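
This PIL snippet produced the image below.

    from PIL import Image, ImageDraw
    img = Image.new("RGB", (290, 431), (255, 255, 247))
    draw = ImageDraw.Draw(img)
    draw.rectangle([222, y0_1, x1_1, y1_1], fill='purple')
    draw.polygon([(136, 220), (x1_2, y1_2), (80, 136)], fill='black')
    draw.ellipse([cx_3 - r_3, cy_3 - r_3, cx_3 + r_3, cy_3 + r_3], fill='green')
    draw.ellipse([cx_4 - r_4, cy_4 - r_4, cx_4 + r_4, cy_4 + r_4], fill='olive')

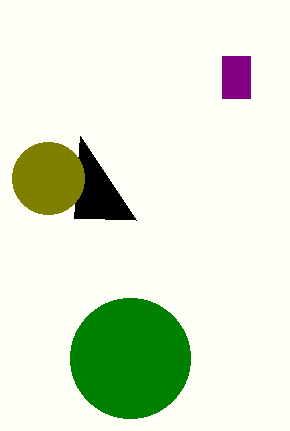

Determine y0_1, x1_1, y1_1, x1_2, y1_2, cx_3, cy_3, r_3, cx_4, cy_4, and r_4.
y0_1 = 56; x1_1 = 250; y1_1 = 98; x1_2 = 74; y1_2 = 218; cx_3 = 130; cy_3 = 358; r_3 = 60; cx_4 = 48; cy_4 = 178; r_4 = 36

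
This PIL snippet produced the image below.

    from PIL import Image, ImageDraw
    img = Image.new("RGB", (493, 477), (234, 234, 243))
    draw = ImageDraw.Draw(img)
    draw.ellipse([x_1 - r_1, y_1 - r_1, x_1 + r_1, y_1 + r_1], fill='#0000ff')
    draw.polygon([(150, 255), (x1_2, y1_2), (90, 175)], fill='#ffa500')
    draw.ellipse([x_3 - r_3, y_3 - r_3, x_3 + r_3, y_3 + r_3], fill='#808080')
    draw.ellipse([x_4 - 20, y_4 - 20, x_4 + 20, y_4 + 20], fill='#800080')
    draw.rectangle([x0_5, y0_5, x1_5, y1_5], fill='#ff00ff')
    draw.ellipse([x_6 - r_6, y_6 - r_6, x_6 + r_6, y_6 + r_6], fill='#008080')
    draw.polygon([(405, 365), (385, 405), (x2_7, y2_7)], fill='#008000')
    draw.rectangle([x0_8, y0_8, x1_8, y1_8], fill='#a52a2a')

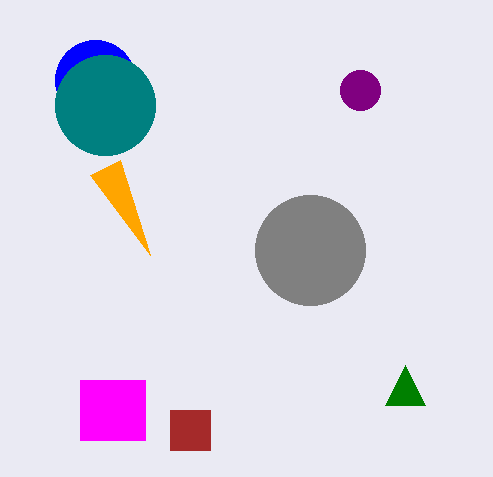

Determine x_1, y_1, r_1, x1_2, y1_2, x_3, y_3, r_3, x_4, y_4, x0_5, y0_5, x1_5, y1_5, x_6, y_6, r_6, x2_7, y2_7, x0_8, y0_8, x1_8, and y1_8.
x_1 = 95
y_1 = 80
r_1 = 40
x1_2 = 120
y1_2 = 160
x_3 = 310
y_3 = 250
r_3 = 55
x_4 = 360
y_4 = 90
x0_5 = 80
y0_5 = 380
x1_5 = 145
y1_5 = 440
x_6 = 105
y_6 = 105
r_6 = 50
x2_7 = 425
y2_7 = 405
x0_8 = 170
y0_8 = 410
x1_8 = 210
y1_8 = 450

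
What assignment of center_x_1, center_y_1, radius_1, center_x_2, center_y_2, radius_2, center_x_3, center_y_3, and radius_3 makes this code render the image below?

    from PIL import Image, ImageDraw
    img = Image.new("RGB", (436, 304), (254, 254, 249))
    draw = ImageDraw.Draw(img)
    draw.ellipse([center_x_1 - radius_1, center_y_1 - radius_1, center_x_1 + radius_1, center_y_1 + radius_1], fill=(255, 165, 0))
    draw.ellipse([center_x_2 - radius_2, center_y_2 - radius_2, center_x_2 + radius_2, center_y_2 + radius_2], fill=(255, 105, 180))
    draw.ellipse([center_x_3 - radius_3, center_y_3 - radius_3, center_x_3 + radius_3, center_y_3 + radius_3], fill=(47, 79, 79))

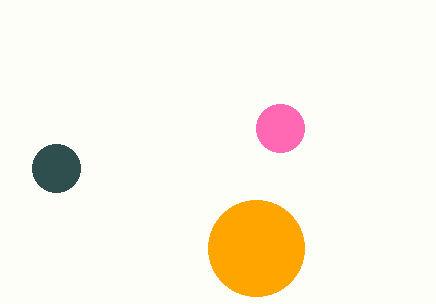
center_x_1 = 256
center_y_1 = 248
radius_1 = 48
center_x_2 = 280
center_y_2 = 128
radius_2 = 24
center_x_3 = 56
center_y_3 = 168
radius_3 = 24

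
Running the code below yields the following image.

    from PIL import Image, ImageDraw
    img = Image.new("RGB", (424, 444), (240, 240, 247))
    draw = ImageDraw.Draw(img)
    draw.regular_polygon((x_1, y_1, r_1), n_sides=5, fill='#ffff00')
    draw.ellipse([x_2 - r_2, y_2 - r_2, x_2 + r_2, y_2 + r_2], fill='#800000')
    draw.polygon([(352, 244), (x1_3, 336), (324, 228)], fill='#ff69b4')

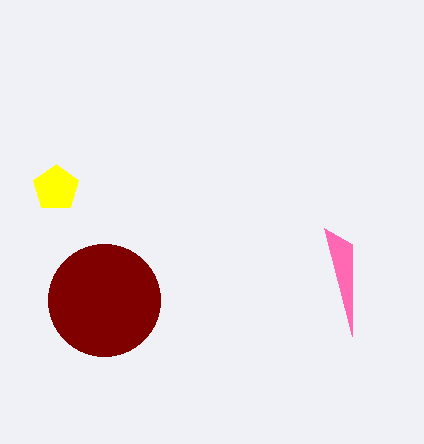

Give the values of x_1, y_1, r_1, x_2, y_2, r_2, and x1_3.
x_1 = 56
y_1 = 188
r_1 = 24
x_2 = 104
y_2 = 300
r_2 = 56
x1_3 = 352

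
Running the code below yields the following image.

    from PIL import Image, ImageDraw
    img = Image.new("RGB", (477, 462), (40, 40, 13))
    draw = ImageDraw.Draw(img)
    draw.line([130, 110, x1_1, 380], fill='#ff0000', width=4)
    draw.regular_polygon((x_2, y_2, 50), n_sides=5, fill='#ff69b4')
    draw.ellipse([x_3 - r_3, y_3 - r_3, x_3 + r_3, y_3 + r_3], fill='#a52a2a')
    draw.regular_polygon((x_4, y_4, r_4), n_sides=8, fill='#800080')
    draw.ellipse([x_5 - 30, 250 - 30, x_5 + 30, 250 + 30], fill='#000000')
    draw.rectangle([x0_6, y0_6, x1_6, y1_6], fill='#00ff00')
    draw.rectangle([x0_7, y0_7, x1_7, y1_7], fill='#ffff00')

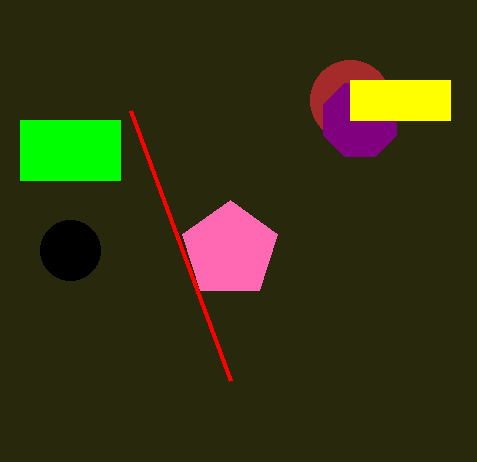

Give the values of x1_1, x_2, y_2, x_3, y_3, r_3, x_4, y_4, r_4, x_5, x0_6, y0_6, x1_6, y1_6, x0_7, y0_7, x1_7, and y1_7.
x1_1 = 230; x_2 = 230; y_2 = 250; x_3 = 350; y_3 = 100; r_3 = 40; x_4 = 360; y_4 = 120; r_4 = 40; x_5 = 70; x0_6 = 20; y0_6 = 120; x1_6 = 120; y1_6 = 180; x0_7 = 350; y0_7 = 80; x1_7 = 450; y1_7 = 120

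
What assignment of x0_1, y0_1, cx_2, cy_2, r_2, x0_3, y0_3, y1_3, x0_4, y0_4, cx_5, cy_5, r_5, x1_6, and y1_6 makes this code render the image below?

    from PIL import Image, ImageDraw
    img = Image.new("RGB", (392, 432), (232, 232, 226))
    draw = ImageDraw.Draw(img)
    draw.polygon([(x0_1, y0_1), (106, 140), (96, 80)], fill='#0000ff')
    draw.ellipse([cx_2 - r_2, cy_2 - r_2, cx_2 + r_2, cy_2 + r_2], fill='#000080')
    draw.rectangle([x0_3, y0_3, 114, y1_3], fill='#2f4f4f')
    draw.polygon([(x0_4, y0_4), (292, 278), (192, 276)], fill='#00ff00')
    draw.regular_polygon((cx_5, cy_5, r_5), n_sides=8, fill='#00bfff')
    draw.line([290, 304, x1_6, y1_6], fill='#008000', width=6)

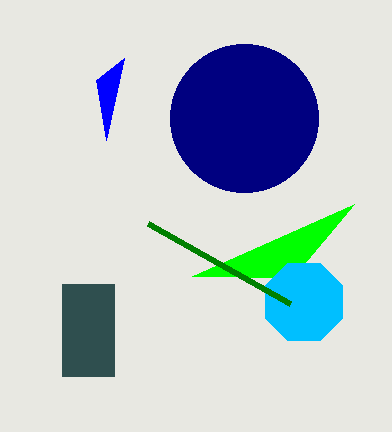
x0_1 = 124; y0_1 = 58; cx_2 = 244; cy_2 = 118; r_2 = 74; x0_3 = 62; y0_3 = 284; y1_3 = 376; x0_4 = 354; y0_4 = 204; cx_5 = 304; cy_5 = 302; r_5 = 42; x1_6 = 148; y1_6 = 224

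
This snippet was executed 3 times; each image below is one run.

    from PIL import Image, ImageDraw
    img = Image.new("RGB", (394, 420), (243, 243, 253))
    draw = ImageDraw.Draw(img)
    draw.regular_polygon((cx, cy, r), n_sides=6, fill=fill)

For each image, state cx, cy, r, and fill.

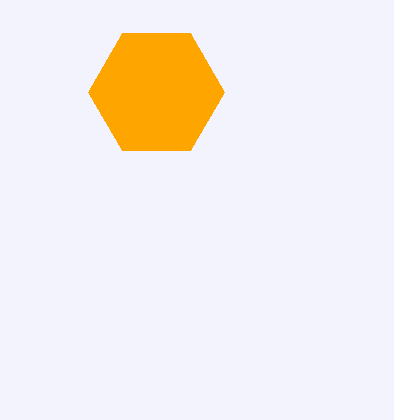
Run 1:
cx = 156
cy = 92
r = 68
fill = 'orange'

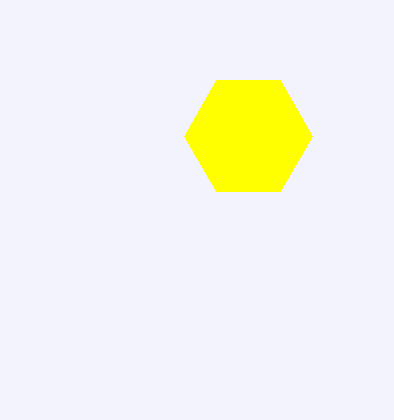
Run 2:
cx = 248, cy = 136, r = 64, fill = 'yellow'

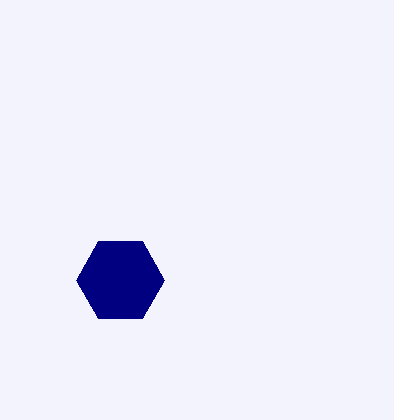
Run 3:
cx = 120; cy = 280; r = 44; fill = 'navy'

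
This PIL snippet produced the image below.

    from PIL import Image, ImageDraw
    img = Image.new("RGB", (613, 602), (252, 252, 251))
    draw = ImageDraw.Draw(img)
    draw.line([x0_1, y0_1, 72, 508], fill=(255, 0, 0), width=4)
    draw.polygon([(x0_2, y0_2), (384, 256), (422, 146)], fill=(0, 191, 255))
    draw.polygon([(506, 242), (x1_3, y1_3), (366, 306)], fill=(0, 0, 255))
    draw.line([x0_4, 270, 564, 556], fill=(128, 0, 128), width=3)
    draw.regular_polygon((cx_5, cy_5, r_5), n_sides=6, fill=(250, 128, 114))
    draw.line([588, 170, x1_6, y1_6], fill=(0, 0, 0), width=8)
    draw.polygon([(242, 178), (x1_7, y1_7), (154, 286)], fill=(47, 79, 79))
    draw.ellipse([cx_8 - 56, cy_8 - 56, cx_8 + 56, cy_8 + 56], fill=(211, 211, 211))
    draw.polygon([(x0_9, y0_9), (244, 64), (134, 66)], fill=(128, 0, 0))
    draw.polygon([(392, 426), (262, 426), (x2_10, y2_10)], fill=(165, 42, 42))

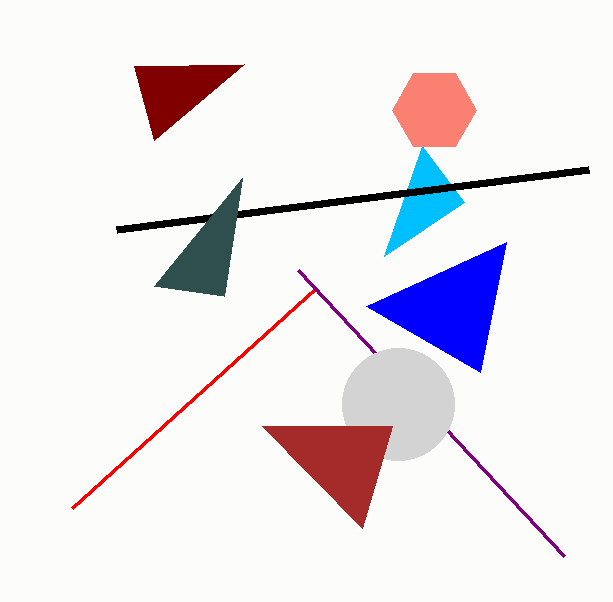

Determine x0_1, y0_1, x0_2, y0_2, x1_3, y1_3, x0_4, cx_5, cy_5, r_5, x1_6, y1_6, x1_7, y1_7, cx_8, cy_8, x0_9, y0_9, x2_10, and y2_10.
x0_1 = 316; y0_1 = 288; x0_2 = 464; y0_2 = 202; x1_3 = 480; y1_3 = 372; x0_4 = 298; cx_5 = 434; cy_5 = 110; r_5 = 42; x1_6 = 116; y1_6 = 230; x1_7 = 224; y1_7 = 296; cx_8 = 398; cy_8 = 404; x0_9 = 154; y0_9 = 140; x2_10 = 362; y2_10 = 528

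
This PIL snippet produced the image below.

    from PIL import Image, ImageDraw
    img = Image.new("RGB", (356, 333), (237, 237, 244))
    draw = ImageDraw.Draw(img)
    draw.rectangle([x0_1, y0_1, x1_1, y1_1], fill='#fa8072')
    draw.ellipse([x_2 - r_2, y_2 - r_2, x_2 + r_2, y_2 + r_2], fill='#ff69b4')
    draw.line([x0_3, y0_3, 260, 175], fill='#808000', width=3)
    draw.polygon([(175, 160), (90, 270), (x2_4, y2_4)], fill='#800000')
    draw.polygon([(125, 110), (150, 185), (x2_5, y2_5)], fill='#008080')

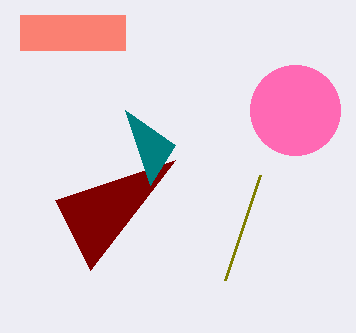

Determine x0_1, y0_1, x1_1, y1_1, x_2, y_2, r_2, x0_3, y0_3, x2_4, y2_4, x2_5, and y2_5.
x0_1 = 20, y0_1 = 15, x1_1 = 125, y1_1 = 50, x_2 = 295, y_2 = 110, r_2 = 45, x0_3 = 225, y0_3 = 280, x2_4 = 55, y2_4 = 200, x2_5 = 175, y2_5 = 145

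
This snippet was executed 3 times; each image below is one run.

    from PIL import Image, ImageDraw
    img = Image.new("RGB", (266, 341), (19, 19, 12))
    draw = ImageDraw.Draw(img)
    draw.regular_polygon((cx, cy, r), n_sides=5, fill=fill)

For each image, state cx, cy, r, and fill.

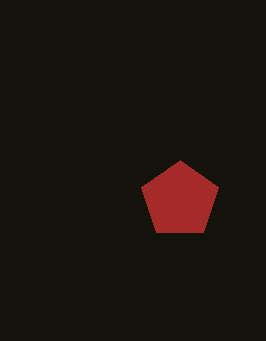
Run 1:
cx = 180
cy = 200
r = 40
fill = 'brown'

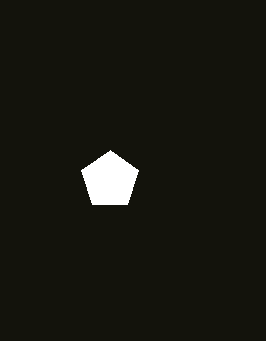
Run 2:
cx = 110, cy = 180, r = 30, fill = 'white'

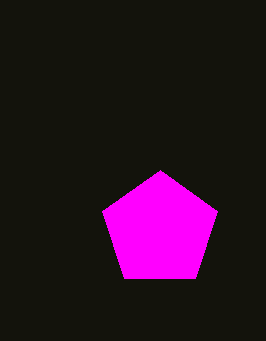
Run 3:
cx = 160; cy = 230; r = 60; fill = 'magenta'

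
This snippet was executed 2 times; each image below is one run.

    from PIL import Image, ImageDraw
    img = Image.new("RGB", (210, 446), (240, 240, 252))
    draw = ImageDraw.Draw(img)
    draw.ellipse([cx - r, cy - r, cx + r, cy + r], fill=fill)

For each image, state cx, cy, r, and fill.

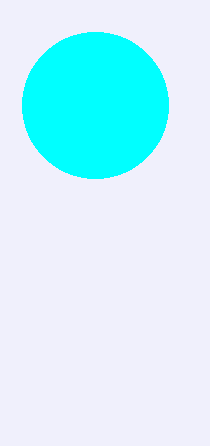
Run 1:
cx = 95; cy = 105; r = 73; fill = 'cyan'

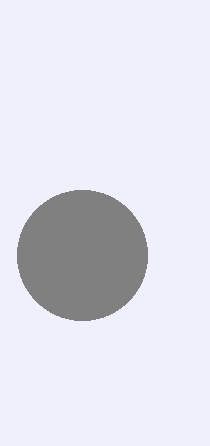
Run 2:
cx = 82
cy = 255
r = 65
fill = 'gray'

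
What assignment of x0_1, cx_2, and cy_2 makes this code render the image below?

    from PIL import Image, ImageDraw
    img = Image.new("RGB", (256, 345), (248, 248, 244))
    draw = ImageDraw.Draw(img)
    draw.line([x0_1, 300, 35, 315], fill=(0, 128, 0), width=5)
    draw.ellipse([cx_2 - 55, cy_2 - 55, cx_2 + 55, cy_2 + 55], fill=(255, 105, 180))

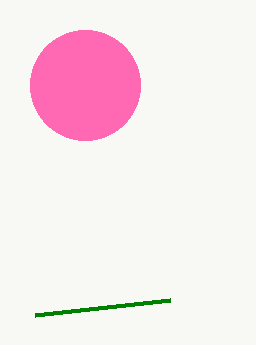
x0_1 = 170, cx_2 = 85, cy_2 = 85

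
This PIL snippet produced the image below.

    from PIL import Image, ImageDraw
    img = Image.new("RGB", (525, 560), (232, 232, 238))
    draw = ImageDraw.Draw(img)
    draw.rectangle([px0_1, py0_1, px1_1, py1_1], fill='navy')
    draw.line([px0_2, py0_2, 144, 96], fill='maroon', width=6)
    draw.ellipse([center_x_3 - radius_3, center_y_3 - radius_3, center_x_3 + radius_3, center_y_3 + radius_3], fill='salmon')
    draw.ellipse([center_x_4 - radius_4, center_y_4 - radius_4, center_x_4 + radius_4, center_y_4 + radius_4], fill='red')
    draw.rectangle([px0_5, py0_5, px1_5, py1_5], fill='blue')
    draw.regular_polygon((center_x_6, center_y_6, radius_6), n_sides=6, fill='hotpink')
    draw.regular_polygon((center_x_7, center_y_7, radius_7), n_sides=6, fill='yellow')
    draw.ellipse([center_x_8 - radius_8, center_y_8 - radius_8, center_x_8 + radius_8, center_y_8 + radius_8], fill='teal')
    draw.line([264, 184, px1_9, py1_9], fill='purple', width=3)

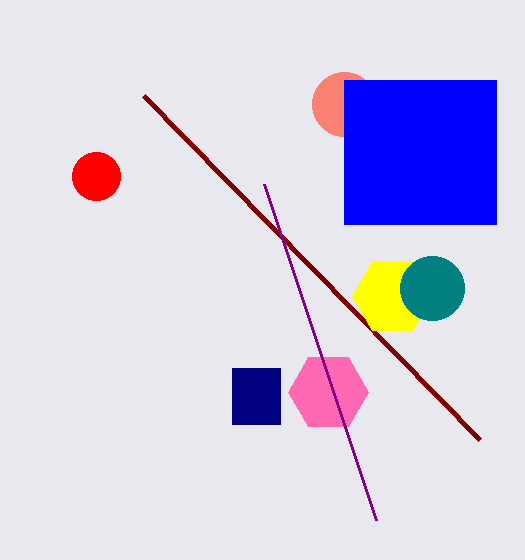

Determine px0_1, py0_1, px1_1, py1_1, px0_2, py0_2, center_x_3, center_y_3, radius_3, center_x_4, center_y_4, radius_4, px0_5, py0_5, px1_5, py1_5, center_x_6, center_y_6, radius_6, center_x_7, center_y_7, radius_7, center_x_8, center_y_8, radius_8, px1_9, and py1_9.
px0_1 = 232
py0_1 = 368
px1_1 = 280
py1_1 = 424
px0_2 = 480
py0_2 = 440
center_x_3 = 344
center_y_3 = 104
radius_3 = 32
center_x_4 = 96
center_y_4 = 176
radius_4 = 24
px0_5 = 344
py0_5 = 80
px1_5 = 496
py1_5 = 224
center_x_6 = 328
center_y_6 = 392
radius_6 = 40
center_x_7 = 392
center_y_7 = 296
radius_7 = 40
center_x_8 = 432
center_y_8 = 288
radius_8 = 32
px1_9 = 376
py1_9 = 520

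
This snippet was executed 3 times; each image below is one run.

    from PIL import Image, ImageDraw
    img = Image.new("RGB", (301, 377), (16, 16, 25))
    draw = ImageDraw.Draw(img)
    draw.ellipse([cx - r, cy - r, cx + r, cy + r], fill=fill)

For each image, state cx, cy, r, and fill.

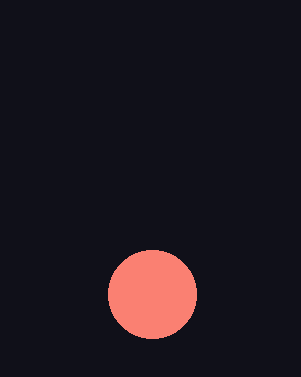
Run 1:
cx = 152, cy = 294, r = 44, fill = 'salmon'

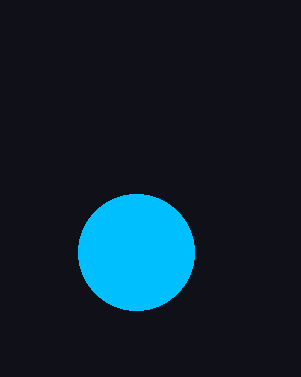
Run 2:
cx = 136
cy = 252
r = 58
fill = 'deepskyblue'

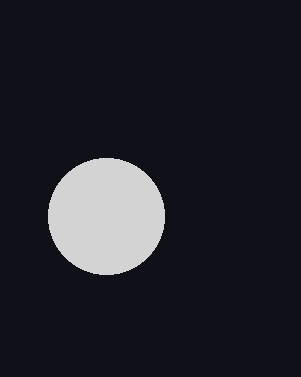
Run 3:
cx = 106, cy = 216, r = 58, fill = 'lightgray'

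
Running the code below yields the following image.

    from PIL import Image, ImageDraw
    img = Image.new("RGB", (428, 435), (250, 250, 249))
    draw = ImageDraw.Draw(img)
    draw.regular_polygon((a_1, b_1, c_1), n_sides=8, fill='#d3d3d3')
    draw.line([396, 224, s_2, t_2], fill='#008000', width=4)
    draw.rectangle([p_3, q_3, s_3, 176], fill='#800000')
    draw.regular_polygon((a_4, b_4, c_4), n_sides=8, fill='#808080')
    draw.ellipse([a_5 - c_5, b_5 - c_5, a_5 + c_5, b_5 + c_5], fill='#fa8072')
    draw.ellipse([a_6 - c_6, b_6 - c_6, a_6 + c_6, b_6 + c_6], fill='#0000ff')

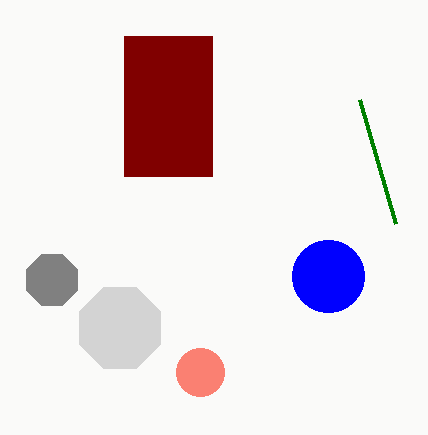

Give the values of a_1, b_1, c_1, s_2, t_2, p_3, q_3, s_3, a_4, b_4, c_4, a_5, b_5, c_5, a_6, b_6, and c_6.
a_1 = 120, b_1 = 328, c_1 = 44, s_2 = 360, t_2 = 100, p_3 = 124, q_3 = 36, s_3 = 212, a_4 = 52, b_4 = 280, c_4 = 28, a_5 = 200, b_5 = 372, c_5 = 24, a_6 = 328, b_6 = 276, c_6 = 36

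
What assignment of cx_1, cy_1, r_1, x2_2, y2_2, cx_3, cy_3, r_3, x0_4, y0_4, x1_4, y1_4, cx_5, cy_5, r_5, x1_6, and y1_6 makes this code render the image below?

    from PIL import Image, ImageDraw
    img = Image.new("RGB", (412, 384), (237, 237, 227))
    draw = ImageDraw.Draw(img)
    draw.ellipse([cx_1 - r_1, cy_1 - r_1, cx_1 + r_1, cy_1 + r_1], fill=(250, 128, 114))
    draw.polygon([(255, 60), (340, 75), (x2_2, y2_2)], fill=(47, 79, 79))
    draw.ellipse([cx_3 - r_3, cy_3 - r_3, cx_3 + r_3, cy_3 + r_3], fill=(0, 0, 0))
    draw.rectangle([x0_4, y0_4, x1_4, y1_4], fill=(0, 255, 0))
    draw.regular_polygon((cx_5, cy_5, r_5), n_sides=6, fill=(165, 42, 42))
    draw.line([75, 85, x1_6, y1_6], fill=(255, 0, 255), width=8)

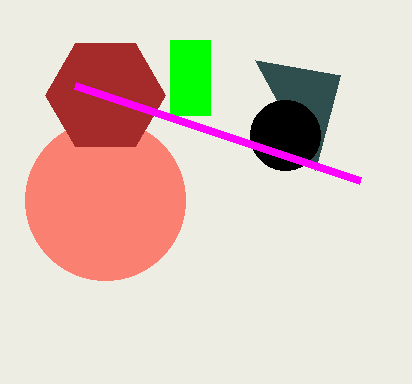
cx_1 = 105, cy_1 = 200, r_1 = 80, x2_2 = 315, y2_2 = 170, cx_3 = 285, cy_3 = 135, r_3 = 35, x0_4 = 170, y0_4 = 40, x1_4 = 210, y1_4 = 115, cx_5 = 105, cy_5 = 95, r_5 = 60, x1_6 = 360, y1_6 = 180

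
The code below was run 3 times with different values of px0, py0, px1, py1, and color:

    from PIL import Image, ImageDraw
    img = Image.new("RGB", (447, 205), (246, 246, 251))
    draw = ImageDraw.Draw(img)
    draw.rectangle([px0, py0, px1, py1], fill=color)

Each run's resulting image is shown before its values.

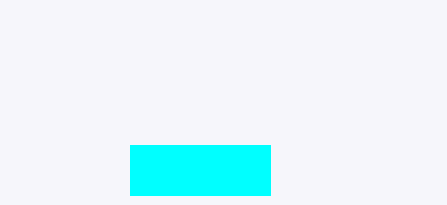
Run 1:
px0 = 130; py0 = 145; px1 = 270; py1 = 195; color = 'cyan'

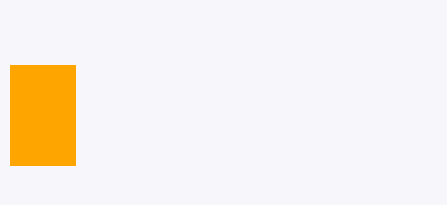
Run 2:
px0 = 10, py0 = 65, px1 = 75, py1 = 165, color = 'orange'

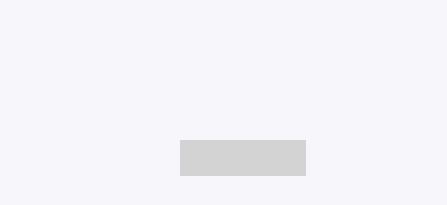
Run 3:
px0 = 180; py0 = 140; px1 = 305; py1 = 175; color = 'lightgray'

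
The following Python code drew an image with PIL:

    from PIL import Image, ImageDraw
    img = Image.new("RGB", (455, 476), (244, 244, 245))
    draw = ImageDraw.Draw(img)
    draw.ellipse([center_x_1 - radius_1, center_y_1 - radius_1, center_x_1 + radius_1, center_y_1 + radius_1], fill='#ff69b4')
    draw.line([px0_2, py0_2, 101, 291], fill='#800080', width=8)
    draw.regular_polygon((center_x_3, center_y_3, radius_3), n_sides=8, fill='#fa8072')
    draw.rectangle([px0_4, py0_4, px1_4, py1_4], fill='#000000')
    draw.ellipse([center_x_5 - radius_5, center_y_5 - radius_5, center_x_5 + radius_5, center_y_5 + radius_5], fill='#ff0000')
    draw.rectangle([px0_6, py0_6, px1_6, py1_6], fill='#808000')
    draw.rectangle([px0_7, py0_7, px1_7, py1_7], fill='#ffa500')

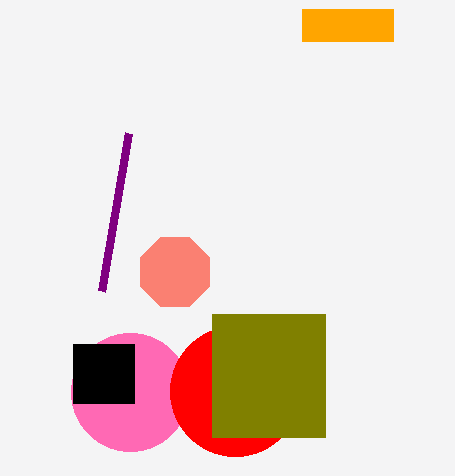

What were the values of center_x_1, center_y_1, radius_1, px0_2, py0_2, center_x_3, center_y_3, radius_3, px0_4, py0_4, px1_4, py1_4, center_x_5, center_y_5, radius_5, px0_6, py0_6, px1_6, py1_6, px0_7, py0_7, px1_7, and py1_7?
center_x_1 = 130
center_y_1 = 392
radius_1 = 59
px0_2 = 128
py0_2 = 133
center_x_3 = 175
center_y_3 = 272
radius_3 = 37
px0_4 = 73
py0_4 = 344
px1_4 = 134
py1_4 = 403
center_x_5 = 235
center_y_5 = 391
radius_5 = 65
px0_6 = 212
py0_6 = 314
px1_6 = 325
py1_6 = 437
px0_7 = 302
py0_7 = 9
px1_7 = 393
py1_7 = 41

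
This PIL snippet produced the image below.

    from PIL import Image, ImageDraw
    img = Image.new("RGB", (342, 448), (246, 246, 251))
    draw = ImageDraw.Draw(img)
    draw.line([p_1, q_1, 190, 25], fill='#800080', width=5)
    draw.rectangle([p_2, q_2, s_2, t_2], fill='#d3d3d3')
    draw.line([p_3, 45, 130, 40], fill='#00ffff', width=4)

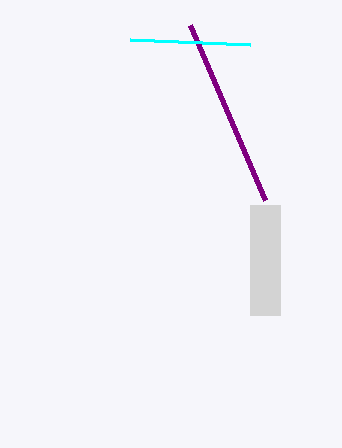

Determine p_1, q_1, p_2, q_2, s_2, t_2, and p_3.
p_1 = 265
q_1 = 200
p_2 = 250
q_2 = 205
s_2 = 280
t_2 = 315
p_3 = 250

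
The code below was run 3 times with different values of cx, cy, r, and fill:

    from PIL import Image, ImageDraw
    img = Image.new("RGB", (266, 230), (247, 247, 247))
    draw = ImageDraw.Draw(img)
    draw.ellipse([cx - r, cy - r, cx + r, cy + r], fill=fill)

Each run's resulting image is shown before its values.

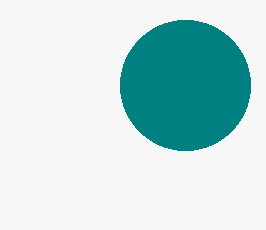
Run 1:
cx = 185; cy = 85; r = 65; fill = 'teal'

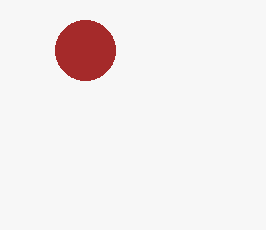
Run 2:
cx = 85
cy = 50
r = 30
fill = 'brown'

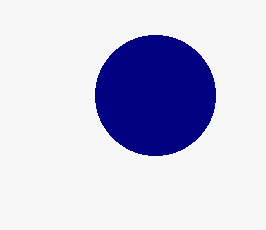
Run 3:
cx = 155; cy = 95; r = 60; fill = 'navy'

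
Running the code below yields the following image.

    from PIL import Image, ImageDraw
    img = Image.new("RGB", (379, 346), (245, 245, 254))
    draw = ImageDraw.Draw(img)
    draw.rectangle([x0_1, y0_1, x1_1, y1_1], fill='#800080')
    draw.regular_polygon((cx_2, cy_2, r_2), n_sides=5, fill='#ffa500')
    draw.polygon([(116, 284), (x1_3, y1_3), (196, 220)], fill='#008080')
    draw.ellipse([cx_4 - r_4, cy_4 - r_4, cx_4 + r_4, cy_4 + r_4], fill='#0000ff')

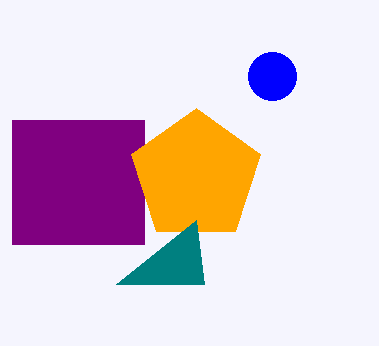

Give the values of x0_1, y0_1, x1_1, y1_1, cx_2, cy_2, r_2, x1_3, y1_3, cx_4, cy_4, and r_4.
x0_1 = 12, y0_1 = 120, x1_1 = 144, y1_1 = 244, cx_2 = 196, cy_2 = 176, r_2 = 68, x1_3 = 204, y1_3 = 284, cx_4 = 272, cy_4 = 76, r_4 = 24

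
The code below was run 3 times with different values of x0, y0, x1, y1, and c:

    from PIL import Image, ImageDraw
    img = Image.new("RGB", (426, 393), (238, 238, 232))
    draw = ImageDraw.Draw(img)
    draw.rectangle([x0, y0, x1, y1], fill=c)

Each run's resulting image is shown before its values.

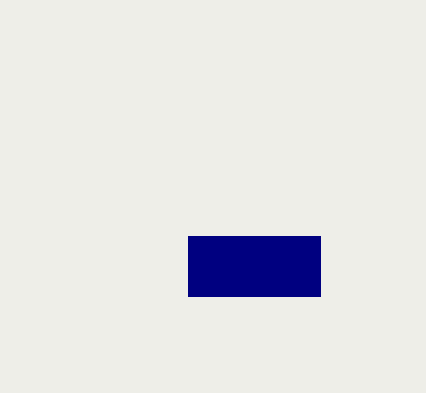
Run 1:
x0 = 188; y0 = 236; x1 = 320; y1 = 296; c = 'navy'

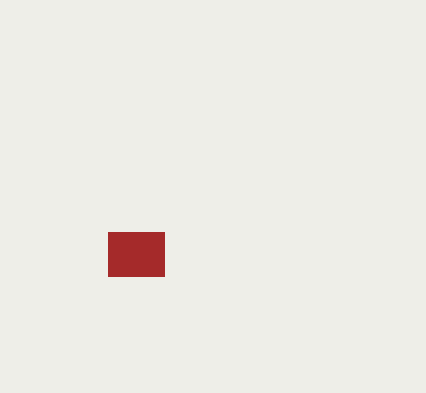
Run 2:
x0 = 108
y0 = 232
x1 = 164
y1 = 276
c = 'brown'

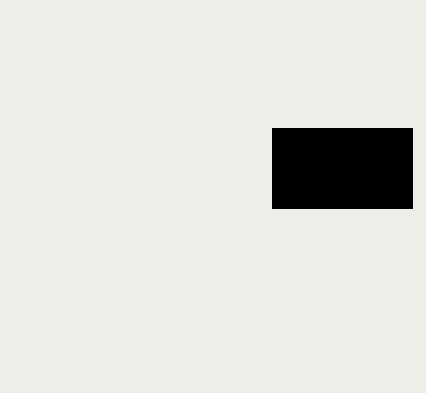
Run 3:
x0 = 272, y0 = 128, x1 = 412, y1 = 208, c = 'black'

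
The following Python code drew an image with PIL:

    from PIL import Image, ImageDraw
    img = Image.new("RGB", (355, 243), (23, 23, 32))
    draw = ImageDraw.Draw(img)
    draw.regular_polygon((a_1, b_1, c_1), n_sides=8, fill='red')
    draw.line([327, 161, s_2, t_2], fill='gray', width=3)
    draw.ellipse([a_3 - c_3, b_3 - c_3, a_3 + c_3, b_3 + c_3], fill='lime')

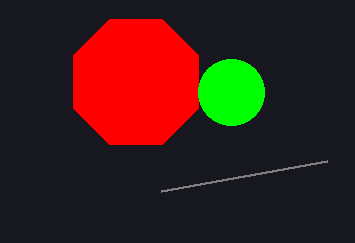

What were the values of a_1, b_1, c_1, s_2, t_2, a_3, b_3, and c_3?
a_1 = 136; b_1 = 82; c_1 = 68; s_2 = 161; t_2 = 191; a_3 = 231; b_3 = 92; c_3 = 33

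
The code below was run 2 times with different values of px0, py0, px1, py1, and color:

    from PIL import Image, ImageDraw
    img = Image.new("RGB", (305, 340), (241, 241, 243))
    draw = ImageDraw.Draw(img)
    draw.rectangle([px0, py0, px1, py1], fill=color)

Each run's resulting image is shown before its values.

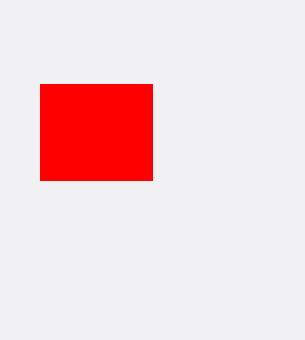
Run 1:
px0 = 40; py0 = 84; px1 = 152; py1 = 180; color = 'red'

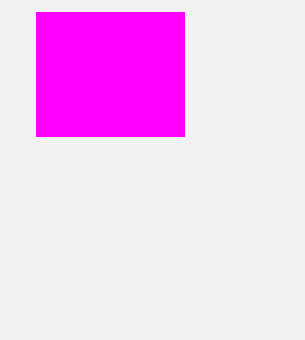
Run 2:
px0 = 36
py0 = 12
px1 = 184
py1 = 136
color = 'magenta'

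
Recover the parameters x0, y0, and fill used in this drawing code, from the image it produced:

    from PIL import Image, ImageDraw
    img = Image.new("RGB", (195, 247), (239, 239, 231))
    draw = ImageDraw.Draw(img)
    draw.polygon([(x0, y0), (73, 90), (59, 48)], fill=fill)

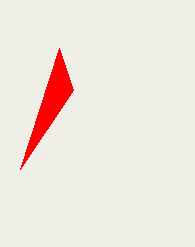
x0 = 20
y0 = 169
fill = 'red'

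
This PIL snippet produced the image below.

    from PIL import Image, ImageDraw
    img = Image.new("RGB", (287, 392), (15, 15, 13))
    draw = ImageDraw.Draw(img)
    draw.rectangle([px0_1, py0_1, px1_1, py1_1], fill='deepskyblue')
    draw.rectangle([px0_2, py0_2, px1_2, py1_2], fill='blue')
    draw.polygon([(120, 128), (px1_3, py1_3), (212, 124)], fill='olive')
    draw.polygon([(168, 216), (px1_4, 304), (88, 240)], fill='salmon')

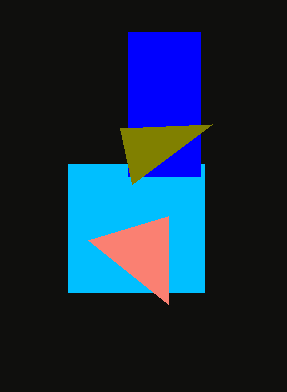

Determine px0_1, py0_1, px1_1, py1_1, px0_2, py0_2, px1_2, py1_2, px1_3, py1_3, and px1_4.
px0_1 = 68, py0_1 = 164, px1_1 = 204, py1_1 = 292, px0_2 = 128, py0_2 = 32, px1_2 = 200, py1_2 = 176, px1_3 = 132, py1_3 = 184, px1_4 = 168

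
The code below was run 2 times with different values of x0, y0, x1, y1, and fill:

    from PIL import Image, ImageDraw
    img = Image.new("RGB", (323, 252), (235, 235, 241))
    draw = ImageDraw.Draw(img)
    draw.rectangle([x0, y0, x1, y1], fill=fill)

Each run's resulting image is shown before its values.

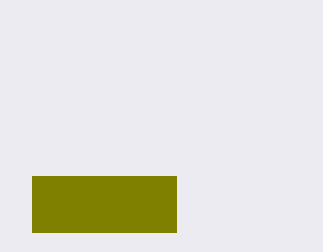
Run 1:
x0 = 32
y0 = 176
x1 = 176
y1 = 232
fill = 'olive'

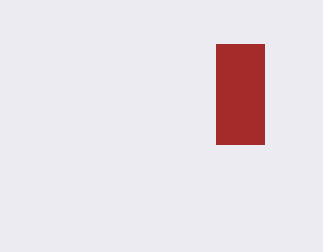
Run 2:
x0 = 216; y0 = 44; x1 = 264; y1 = 144; fill = 'brown'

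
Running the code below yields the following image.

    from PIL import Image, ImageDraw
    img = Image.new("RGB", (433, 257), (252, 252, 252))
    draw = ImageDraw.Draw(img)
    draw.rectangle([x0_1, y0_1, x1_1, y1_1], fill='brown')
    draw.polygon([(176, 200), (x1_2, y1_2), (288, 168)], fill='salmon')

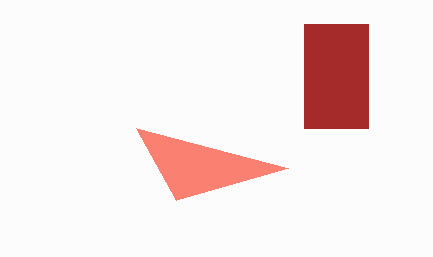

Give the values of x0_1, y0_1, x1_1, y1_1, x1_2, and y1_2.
x0_1 = 304, y0_1 = 24, x1_1 = 368, y1_1 = 128, x1_2 = 136, y1_2 = 128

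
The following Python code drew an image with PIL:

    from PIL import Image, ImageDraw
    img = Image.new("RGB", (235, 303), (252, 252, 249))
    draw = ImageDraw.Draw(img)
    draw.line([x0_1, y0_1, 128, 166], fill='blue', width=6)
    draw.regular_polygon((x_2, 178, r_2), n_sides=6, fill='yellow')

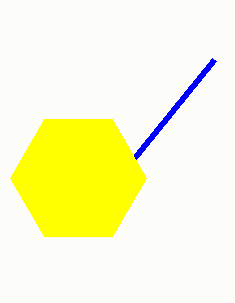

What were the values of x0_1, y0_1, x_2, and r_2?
x0_1 = 214; y0_1 = 60; x_2 = 78; r_2 = 68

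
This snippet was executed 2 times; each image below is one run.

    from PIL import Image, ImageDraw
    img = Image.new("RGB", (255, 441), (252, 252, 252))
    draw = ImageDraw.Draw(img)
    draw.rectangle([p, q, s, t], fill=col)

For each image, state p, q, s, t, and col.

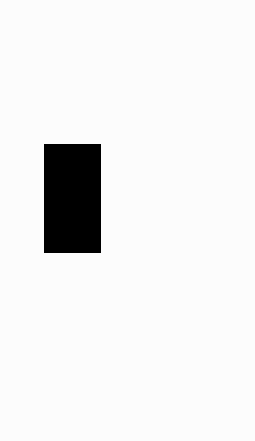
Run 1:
p = 44; q = 144; s = 100; t = 252; col = 'black'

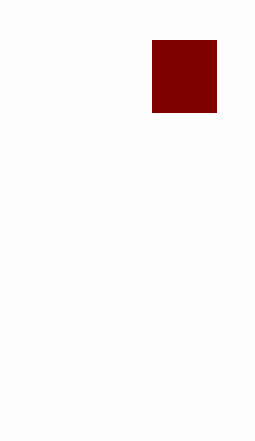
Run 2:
p = 152
q = 40
s = 216
t = 112
col = 'maroon'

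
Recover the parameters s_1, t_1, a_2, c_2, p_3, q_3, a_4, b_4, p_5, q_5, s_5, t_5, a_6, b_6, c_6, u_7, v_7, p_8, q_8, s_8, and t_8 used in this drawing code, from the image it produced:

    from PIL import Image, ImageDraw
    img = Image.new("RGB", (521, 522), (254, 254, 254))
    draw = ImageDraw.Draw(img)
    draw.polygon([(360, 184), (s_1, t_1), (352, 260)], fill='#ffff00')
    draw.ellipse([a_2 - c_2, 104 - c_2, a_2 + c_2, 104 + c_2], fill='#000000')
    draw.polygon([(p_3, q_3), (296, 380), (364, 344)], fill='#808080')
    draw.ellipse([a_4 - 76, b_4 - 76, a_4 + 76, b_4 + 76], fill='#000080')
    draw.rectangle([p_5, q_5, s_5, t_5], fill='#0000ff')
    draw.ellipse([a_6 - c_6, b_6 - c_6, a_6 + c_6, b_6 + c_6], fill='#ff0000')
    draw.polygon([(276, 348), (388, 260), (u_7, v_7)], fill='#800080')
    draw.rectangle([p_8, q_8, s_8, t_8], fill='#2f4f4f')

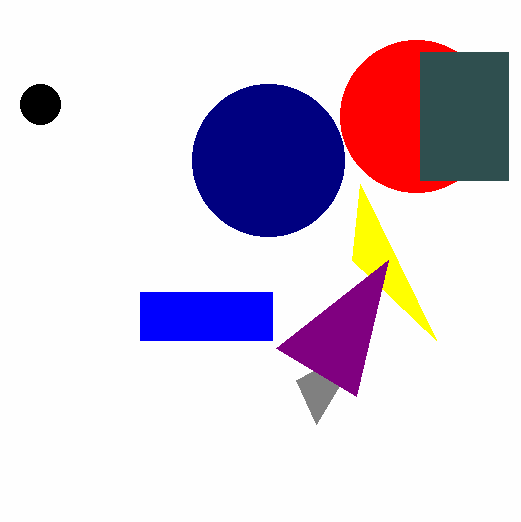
s_1 = 436
t_1 = 340
a_2 = 40
c_2 = 20
p_3 = 316
q_3 = 424
a_4 = 268
b_4 = 160
p_5 = 140
q_5 = 292
s_5 = 272
t_5 = 340
a_6 = 416
b_6 = 116
c_6 = 76
u_7 = 356
v_7 = 396
p_8 = 420
q_8 = 52
s_8 = 508
t_8 = 180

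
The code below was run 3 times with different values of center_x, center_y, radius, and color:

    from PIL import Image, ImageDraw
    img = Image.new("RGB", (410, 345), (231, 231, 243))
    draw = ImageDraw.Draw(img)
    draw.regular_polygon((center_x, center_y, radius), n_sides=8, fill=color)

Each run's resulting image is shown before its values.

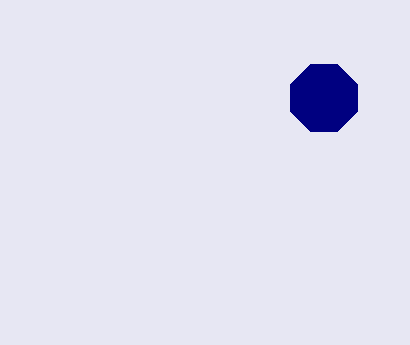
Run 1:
center_x = 324, center_y = 98, radius = 36, color = 'navy'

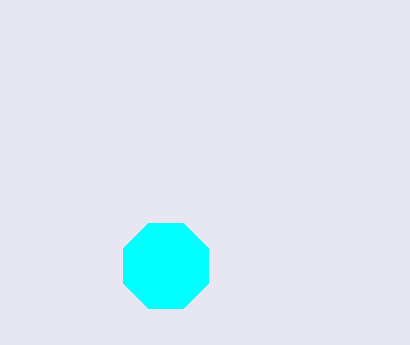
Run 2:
center_x = 166; center_y = 266; radius = 46; color = 'cyan'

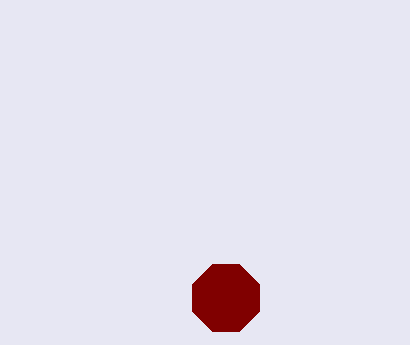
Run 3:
center_x = 226
center_y = 298
radius = 36
color = 'maroon'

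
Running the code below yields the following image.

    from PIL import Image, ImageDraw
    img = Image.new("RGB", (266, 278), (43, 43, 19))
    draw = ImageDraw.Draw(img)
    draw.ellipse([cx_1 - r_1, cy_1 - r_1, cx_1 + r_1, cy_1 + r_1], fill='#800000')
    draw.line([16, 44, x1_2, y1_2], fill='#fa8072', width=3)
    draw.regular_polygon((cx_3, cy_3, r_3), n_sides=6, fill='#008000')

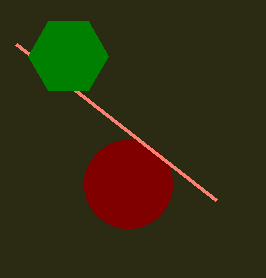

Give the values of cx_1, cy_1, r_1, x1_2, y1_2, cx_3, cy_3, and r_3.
cx_1 = 128; cy_1 = 184; r_1 = 44; x1_2 = 216; y1_2 = 200; cx_3 = 68; cy_3 = 56; r_3 = 40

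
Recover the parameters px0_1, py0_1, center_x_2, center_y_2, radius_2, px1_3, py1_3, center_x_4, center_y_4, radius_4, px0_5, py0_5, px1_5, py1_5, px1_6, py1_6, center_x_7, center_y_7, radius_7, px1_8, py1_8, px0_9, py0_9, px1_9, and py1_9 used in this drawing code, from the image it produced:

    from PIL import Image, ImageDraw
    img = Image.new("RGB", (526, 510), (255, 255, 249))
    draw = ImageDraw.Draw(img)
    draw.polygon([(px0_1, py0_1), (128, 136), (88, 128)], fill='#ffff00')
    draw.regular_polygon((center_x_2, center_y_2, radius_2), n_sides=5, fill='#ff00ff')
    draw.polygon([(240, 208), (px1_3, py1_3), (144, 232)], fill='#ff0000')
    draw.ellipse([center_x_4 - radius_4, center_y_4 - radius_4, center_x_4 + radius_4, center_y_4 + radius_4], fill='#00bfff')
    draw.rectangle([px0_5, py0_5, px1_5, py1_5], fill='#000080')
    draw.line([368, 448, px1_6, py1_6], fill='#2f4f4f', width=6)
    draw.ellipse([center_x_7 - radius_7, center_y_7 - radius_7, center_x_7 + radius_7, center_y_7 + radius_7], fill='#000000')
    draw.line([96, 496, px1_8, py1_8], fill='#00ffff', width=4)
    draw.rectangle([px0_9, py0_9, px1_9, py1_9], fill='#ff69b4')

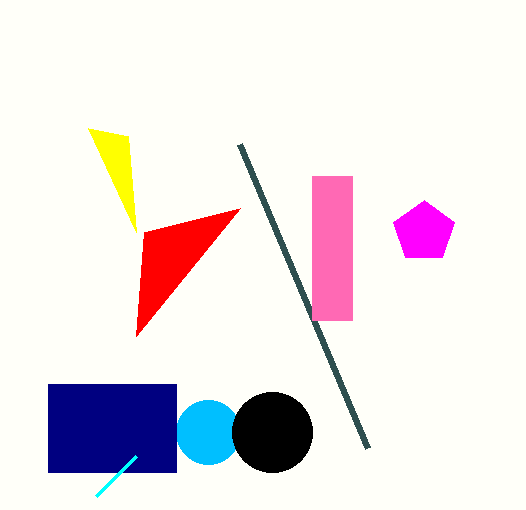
px0_1 = 136; py0_1 = 232; center_x_2 = 424; center_y_2 = 232; radius_2 = 32; px1_3 = 136; py1_3 = 336; center_x_4 = 208; center_y_4 = 432; radius_4 = 32; px0_5 = 48; py0_5 = 384; px1_5 = 176; py1_5 = 472; px1_6 = 240; py1_6 = 144; center_x_7 = 272; center_y_7 = 432; radius_7 = 40; px1_8 = 136; py1_8 = 456; px0_9 = 312; py0_9 = 176; px1_9 = 352; py1_9 = 320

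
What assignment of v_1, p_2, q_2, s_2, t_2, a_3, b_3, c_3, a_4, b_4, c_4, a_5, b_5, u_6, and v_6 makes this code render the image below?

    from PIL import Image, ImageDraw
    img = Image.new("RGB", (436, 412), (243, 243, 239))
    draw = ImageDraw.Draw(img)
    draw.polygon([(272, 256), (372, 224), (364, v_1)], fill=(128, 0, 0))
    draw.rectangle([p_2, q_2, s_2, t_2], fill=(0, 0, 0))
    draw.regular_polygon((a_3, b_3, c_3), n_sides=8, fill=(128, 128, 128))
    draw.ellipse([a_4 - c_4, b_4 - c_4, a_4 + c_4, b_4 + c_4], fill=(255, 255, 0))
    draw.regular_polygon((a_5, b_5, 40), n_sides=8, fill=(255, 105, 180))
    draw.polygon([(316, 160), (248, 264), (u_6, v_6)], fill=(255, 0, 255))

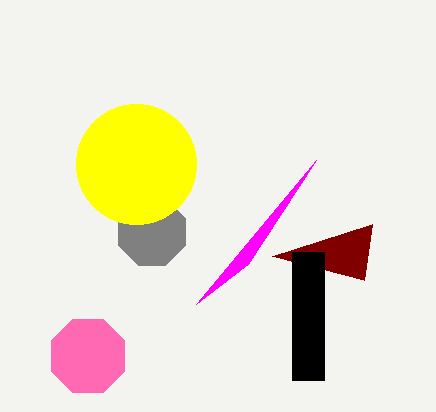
v_1 = 280
p_2 = 292
q_2 = 252
s_2 = 324
t_2 = 380
a_3 = 152
b_3 = 232
c_3 = 36
a_4 = 136
b_4 = 164
c_4 = 60
a_5 = 88
b_5 = 356
u_6 = 196
v_6 = 304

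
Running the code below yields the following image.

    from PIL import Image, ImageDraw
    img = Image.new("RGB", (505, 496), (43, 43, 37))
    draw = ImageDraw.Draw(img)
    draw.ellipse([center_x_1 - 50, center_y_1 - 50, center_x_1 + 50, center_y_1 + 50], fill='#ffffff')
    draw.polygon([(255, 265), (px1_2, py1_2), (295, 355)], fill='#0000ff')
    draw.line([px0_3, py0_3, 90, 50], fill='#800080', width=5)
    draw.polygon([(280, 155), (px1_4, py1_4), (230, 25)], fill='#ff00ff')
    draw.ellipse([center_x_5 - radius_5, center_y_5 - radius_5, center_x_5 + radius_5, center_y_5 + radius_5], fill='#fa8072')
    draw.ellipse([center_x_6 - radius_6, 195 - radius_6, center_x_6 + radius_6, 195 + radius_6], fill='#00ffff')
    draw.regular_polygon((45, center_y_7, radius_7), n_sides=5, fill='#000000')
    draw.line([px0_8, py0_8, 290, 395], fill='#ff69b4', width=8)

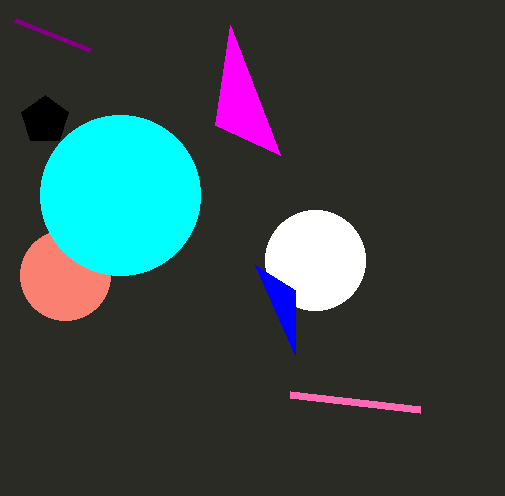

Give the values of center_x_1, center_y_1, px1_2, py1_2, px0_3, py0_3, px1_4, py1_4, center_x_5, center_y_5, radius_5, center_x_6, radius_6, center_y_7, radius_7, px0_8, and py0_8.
center_x_1 = 315
center_y_1 = 260
px1_2 = 295
py1_2 = 290
px0_3 = 15
py0_3 = 20
px1_4 = 215
py1_4 = 125
center_x_5 = 65
center_y_5 = 275
radius_5 = 45
center_x_6 = 120
radius_6 = 80
center_y_7 = 120
radius_7 = 25
px0_8 = 420
py0_8 = 410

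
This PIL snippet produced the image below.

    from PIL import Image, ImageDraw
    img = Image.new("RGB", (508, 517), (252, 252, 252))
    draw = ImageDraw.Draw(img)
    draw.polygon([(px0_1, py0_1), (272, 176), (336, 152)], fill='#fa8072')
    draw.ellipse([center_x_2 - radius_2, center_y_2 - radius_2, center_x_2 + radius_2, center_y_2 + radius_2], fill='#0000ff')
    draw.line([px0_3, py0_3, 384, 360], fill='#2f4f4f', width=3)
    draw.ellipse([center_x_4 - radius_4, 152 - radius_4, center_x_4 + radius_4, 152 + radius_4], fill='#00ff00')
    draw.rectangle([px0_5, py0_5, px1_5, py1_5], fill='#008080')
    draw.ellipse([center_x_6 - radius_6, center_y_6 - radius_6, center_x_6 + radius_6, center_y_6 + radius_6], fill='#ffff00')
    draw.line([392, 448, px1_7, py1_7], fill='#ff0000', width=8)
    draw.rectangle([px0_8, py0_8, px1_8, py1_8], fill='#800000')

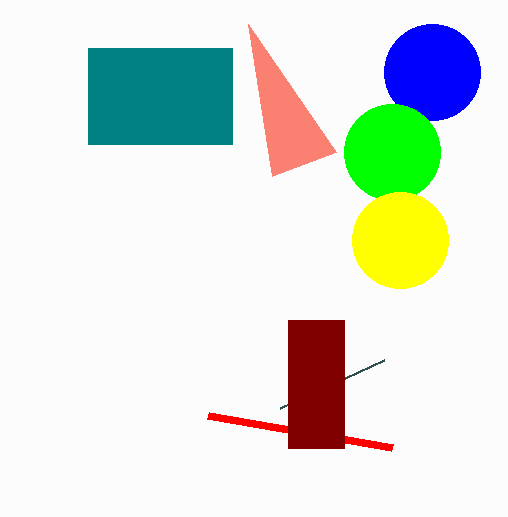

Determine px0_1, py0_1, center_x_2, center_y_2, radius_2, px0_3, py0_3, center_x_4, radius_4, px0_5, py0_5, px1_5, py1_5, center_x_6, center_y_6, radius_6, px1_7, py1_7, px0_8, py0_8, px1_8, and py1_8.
px0_1 = 248
py0_1 = 24
center_x_2 = 432
center_y_2 = 72
radius_2 = 48
px0_3 = 280
py0_3 = 408
center_x_4 = 392
radius_4 = 48
px0_5 = 88
py0_5 = 48
px1_5 = 232
py1_5 = 144
center_x_6 = 400
center_y_6 = 240
radius_6 = 48
px1_7 = 208
py1_7 = 416
px0_8 = 288
py0_8 = 320
px1_8 = 344
py1_8 = 448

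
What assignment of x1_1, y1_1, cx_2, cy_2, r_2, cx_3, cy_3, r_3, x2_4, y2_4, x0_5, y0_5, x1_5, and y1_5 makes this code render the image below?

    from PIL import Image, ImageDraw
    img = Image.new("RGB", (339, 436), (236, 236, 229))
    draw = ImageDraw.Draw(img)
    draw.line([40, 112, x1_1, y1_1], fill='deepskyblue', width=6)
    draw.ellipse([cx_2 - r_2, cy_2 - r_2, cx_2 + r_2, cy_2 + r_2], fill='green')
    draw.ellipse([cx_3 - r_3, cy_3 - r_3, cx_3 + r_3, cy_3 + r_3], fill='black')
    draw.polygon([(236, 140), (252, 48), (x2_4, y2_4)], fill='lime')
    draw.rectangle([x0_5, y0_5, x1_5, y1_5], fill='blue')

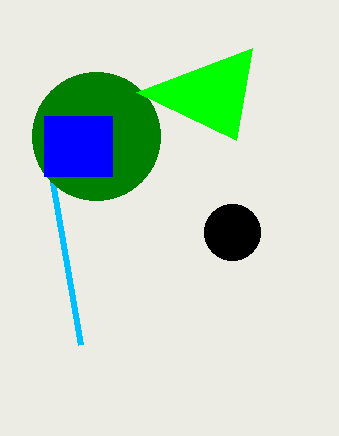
x1_1 = 80, y1_1 = 344, cx_2 = 96, cy_2 = 136, r_2 = 64, cx_3 = 232, cy_3 = 232, r_3 = 28, x2_4 = 136, y2_4 = 92, x0_5 = 44, y0_5 = 116, x1_5 = 112, y1_5 = 176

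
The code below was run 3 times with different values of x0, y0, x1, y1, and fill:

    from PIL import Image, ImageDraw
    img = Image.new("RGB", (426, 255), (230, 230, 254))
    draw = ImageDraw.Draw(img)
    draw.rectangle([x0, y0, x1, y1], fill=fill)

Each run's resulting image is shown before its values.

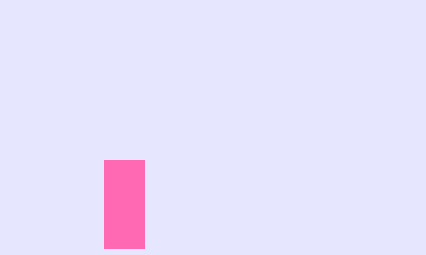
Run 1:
x0 = 104
y0 = 160
x1 = 144
y1 = 248
fill = 'hotpink'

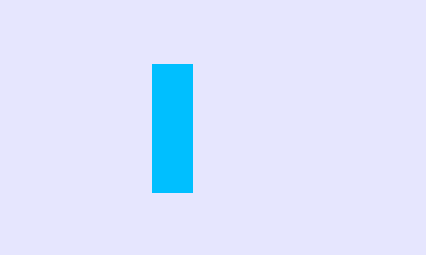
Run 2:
x0 = 152, y0 = 64, x1 = 192, y1 = 192, fill = 'deepskyblue'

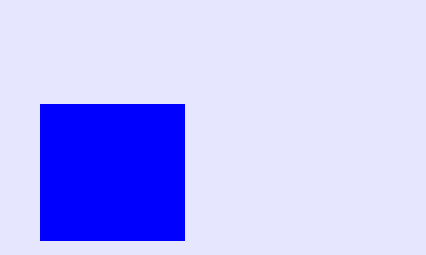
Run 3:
x0 = 40
y0 = 104
x1 = 184
y1 = 240
fill = 'blue'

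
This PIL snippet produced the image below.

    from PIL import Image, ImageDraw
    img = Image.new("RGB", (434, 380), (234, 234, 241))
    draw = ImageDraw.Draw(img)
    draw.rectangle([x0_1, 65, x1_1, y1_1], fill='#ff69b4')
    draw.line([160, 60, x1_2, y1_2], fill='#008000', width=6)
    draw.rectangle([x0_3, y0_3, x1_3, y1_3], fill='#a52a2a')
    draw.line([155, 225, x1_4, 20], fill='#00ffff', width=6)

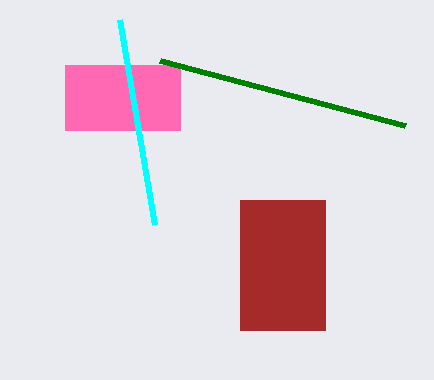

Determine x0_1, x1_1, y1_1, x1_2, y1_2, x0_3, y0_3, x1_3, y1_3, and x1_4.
x0_1 = 65
x1_1 = 180
y1_1 = 130
x1_2 = 405
y1_2 = 125
x0_3 = 240
y0_3 = 200
x1_3 = 325
y1_3 = 330
x1_4 = 120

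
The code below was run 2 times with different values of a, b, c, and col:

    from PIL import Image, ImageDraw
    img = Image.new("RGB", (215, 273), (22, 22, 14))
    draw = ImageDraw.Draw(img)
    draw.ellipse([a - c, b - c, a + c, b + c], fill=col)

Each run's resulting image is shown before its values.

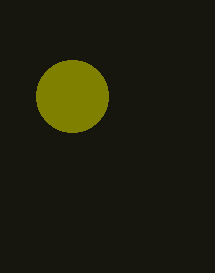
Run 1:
a = 72
b = 96
c = 36
col = 'olive'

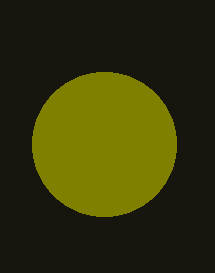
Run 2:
a = 104, b = 144, c = 72, col = 'olive'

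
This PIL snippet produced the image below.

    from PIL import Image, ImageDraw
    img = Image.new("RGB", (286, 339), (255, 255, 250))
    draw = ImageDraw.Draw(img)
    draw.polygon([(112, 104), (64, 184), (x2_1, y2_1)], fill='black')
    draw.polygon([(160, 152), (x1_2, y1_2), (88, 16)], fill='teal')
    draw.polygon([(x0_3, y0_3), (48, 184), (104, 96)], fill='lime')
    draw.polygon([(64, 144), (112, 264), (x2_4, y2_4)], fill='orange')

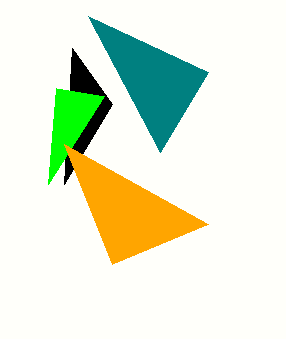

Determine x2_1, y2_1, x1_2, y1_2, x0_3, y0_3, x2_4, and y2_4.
x2_1 = 72
y2_1 = 48
x1_2 = 208
y1_2 = 72
x0_3 = 56
y0_3 = 88
x2_4 = 208
y2_4 = 224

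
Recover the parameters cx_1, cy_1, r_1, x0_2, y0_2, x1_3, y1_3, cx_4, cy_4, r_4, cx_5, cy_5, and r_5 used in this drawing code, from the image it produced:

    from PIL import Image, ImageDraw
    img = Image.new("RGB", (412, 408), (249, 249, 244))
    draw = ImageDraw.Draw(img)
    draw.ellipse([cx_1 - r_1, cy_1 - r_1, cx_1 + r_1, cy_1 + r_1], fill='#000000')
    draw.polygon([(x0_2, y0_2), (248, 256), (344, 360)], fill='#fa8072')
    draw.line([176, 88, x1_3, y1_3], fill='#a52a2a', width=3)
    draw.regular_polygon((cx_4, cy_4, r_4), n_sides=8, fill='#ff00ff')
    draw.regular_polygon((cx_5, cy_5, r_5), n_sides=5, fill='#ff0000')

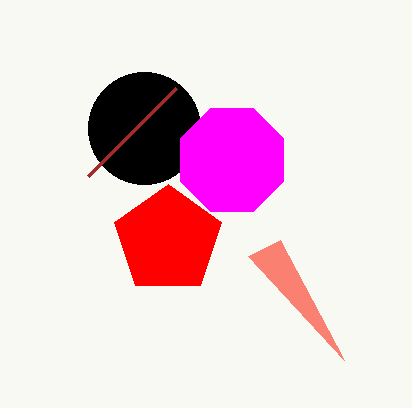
cx_1 = 144
cy_1 = 128
r_1 = 56
x0_2 = 280
y0_2 = 240
x1_3 = 88
y1_3 = 176
cx_4 = 232
cy_4 = 160
r_4 = 56
cx_5 = 168
cy_5 = 240
r_5 = 56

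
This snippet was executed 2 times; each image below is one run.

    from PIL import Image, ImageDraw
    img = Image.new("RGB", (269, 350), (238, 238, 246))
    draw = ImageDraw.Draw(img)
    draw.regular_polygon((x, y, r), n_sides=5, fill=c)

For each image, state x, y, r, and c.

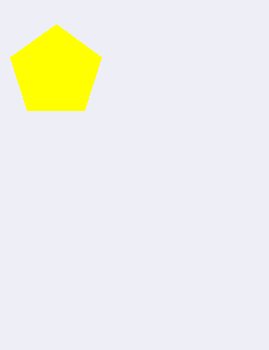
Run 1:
x = 56, y = 72, r = 48, c = 'yellow'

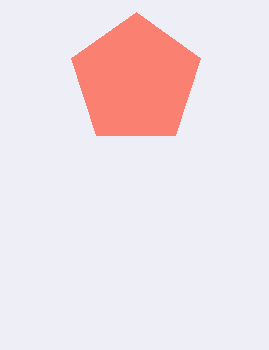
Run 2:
x = 136, y = 80, r = 68, c = 'salmon'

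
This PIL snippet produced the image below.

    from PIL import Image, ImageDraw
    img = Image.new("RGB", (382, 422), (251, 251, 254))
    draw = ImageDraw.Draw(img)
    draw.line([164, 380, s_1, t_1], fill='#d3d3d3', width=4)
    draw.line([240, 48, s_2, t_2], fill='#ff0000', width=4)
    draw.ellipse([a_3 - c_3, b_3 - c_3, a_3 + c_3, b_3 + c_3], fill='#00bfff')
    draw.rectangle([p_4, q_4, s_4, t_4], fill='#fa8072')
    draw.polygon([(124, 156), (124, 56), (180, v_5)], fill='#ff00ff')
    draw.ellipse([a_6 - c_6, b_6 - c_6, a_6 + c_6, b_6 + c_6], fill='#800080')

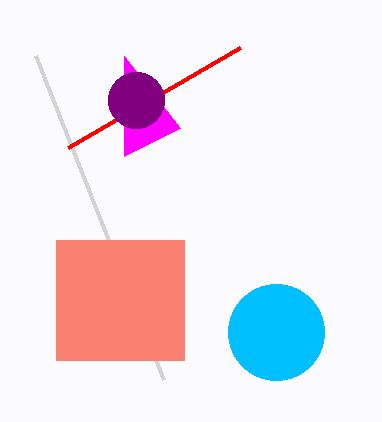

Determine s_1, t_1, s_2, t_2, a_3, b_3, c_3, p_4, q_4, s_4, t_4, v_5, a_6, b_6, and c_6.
s_1 = 36, t_1 = 56, s_2 = 68, t_2 = 148, a_3 = 276, b_3 = 332, c_3 = 48, p_4 = 56, q_4 = 240, s_4 = 184, t_4 = 360, v_5 = 128, a_6 = 136, b_6 = 100, c_6 = 28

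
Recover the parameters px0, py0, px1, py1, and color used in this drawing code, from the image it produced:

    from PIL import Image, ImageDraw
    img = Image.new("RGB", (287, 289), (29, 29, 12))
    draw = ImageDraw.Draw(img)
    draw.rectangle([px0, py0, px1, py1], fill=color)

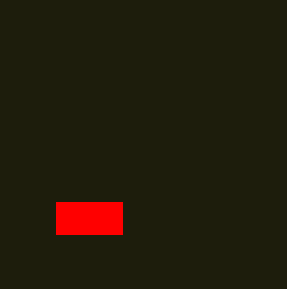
px0 = 56
py0 = 202
px1 = 122
py1 = 234
color = 'red'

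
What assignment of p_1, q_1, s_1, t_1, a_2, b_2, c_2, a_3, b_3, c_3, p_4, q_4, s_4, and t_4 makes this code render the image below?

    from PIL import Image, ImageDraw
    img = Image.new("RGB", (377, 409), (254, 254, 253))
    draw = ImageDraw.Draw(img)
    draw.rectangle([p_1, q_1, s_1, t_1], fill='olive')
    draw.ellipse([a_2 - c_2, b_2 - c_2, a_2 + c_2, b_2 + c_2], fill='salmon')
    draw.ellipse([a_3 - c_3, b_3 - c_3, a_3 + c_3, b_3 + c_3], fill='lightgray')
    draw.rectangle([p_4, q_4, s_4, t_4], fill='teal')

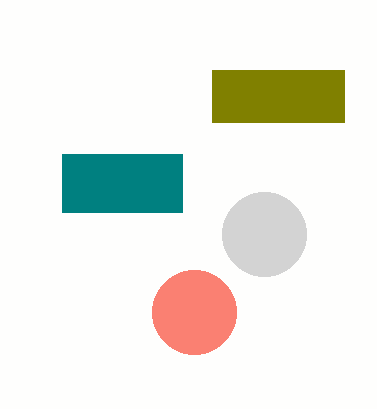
p_1 = 212
q_1 = 70
s_1 = 344
t_1 = 122
a_2 = 194
b_2 = 312
c_2 = 42
a_3 = 264
b_3 = 234
c_3 = 42
p_4 = 62
q_4 = 154
s_4 = 182
t_4 = 212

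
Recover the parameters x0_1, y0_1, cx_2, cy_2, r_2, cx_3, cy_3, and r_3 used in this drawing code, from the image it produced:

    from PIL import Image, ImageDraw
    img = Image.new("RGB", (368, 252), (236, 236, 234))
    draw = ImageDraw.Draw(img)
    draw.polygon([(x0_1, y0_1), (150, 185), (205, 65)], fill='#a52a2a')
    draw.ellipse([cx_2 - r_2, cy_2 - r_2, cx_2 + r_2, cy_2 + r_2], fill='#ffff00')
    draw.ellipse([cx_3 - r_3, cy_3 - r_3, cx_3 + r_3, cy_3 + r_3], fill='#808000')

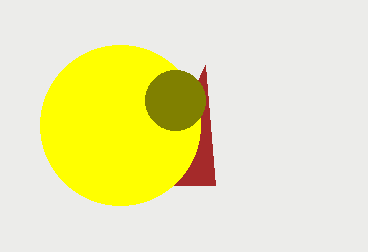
x0_1 = 215, y0_1 = 185, cx_2 = 120, cy_2 = 125, r_2 = 80, cx_3 = 175, cy_3 = 100, r_3 = 30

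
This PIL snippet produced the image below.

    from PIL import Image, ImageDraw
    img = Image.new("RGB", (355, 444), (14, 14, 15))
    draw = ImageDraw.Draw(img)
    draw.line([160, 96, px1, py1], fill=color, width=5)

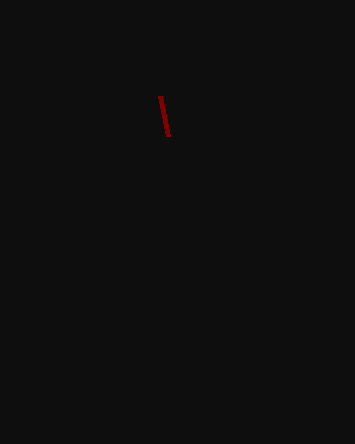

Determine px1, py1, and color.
px1 = 168, py1 = 136, color = 'maroon'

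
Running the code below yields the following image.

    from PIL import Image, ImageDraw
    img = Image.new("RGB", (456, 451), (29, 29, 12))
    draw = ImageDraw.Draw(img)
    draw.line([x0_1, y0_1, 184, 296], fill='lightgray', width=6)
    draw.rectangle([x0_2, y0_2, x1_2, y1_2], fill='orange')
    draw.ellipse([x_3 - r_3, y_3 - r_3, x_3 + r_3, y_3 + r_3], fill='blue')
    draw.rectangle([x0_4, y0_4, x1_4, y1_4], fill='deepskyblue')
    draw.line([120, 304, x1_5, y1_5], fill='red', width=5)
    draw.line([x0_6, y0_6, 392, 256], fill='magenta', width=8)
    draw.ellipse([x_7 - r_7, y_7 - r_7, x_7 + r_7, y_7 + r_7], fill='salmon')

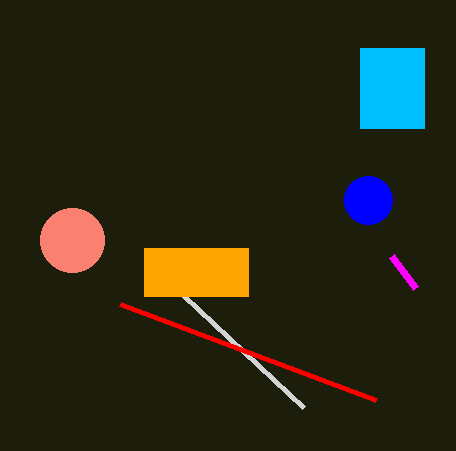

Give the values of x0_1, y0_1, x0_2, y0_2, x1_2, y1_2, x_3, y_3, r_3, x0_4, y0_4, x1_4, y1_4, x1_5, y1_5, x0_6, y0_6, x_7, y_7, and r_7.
x0_1 = 304; y0_1 = 408; x0_2 = 144; y0_2 = 248; x1_2 = 248; y1_2 = 296; x_3 = 368; y_3 = 200; r_3 = 24; x0_4 = 360; y0_4 = 48; x1_4 = 424; y1_4 = 128; x1_5 = 376; y1_5 = 400; x0_6 = 416; y0_6 = 288; x_7 = 72; y_7 = 240; r_7 = 32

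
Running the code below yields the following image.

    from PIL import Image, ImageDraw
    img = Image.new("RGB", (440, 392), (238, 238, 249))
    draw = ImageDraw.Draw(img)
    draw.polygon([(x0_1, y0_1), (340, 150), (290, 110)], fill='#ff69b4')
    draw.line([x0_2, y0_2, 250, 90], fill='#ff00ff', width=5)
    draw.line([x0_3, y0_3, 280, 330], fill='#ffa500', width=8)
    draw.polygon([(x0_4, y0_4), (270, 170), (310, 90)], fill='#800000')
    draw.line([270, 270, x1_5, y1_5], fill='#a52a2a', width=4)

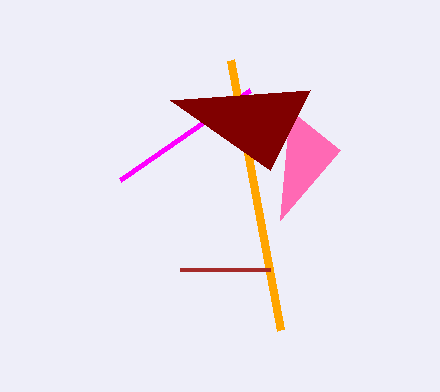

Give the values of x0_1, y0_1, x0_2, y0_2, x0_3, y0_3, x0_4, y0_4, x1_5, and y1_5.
x0_1 = 280, y0_1 = 220, x0_2 = 120, y0_2 = 180, x0_3 = 230, y0_3 = 60, x0_4 = 170, y0_4 = 100, x1_5 = 180, y1_5 = 270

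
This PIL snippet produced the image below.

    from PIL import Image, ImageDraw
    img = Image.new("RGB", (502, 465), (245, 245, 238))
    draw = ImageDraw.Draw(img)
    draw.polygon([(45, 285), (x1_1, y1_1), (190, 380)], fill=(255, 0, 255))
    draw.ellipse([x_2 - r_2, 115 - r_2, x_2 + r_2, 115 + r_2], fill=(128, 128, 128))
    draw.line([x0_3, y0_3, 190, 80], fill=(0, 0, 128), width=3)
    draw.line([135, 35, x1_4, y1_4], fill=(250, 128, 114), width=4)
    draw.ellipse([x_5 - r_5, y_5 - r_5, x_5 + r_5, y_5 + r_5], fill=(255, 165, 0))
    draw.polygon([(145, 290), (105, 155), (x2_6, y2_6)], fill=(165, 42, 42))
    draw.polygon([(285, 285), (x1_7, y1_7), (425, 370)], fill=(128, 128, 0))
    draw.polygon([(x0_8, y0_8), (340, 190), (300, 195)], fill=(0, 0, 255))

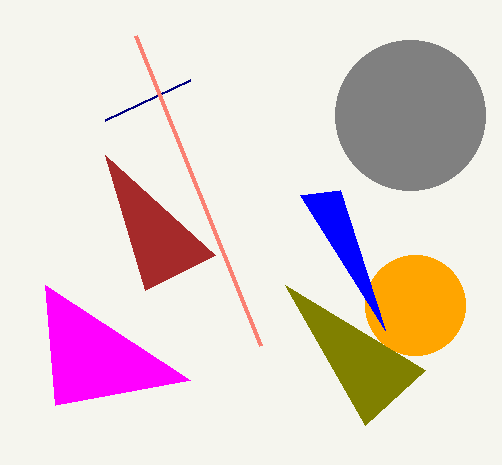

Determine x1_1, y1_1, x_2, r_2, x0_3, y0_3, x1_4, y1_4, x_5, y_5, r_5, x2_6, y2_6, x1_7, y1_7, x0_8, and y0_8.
x1_1 = 55
y1_1 = 405
x_2 = 410
r_2 = 75
x0_3 = 105
y0_3 = 120
x1_4 = 260
y1_4 = 345
x_5 = 415
y_5 = 305
r_5 = 50
x2_6 = 215
y2_6 = 255
x1_7 = 365
y1_7 = 425
x0_8 = 385
y0_8 = 330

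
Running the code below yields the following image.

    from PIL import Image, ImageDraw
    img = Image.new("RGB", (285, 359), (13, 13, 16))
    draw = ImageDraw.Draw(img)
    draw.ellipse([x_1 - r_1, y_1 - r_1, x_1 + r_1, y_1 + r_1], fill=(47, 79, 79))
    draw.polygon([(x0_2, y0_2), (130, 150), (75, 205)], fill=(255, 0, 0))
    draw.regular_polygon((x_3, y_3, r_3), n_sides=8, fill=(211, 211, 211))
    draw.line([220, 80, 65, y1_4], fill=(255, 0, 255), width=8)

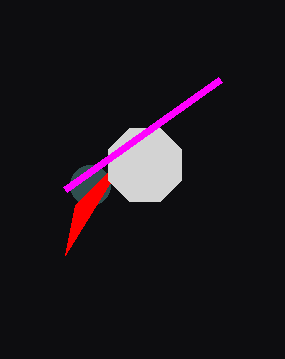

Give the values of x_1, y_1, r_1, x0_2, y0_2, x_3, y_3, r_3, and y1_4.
x_1 = 90
y_1 = 185
r_1 = 20
x0_2 = 65
y0_2 = 255
x_3 = 145
y_3 = 165
r_3 = 40
y1_4 = 190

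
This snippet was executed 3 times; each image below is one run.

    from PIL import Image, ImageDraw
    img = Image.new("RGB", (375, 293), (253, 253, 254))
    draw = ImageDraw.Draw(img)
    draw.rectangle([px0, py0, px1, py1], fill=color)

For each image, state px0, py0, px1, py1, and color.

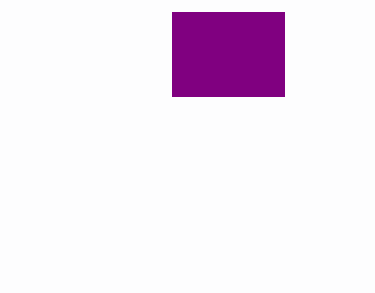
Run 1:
px0 = 172
py0 = 12
px1 = 284
py1 = 96
color = 'purple'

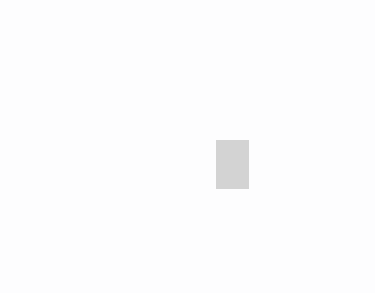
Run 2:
px0 = 216, py0 = 140, px1 = 248, py1 = 188, color = 'lightgray'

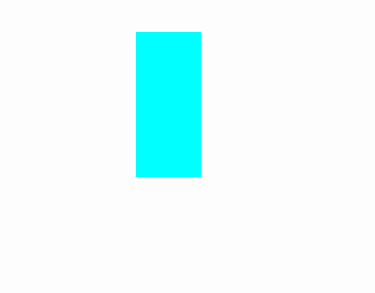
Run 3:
px0 = 136; py0 = 32; px1 = 200; py1 = 176; color = 'cyan'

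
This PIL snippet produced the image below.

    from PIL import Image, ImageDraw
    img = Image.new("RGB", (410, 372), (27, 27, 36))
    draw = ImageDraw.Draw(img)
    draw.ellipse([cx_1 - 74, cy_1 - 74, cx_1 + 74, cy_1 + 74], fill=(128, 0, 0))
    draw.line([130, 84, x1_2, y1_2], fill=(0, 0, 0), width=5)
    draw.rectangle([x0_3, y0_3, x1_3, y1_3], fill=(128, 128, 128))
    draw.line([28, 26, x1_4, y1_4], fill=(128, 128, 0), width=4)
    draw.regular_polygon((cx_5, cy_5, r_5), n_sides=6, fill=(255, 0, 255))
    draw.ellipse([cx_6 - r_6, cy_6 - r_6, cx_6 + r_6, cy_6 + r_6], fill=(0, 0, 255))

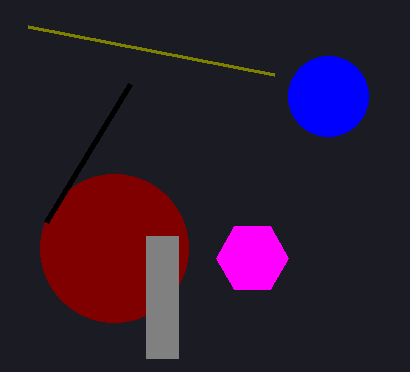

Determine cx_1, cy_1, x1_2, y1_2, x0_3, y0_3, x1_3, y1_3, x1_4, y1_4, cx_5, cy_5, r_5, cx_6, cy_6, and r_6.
cx_1 = 114; cy_1 = 248; x1_2 = 46; y1_2 = 222; x0_3 = 146; y0_3 = 236; x1_3 = 178; y1_3 = 358; x1_4 = 274; y1_4 = 74; cx_5 = 252; cy_5 = 258; r_5 = 36; cx_6 = 328; cy_6 = 96; r_6 = 40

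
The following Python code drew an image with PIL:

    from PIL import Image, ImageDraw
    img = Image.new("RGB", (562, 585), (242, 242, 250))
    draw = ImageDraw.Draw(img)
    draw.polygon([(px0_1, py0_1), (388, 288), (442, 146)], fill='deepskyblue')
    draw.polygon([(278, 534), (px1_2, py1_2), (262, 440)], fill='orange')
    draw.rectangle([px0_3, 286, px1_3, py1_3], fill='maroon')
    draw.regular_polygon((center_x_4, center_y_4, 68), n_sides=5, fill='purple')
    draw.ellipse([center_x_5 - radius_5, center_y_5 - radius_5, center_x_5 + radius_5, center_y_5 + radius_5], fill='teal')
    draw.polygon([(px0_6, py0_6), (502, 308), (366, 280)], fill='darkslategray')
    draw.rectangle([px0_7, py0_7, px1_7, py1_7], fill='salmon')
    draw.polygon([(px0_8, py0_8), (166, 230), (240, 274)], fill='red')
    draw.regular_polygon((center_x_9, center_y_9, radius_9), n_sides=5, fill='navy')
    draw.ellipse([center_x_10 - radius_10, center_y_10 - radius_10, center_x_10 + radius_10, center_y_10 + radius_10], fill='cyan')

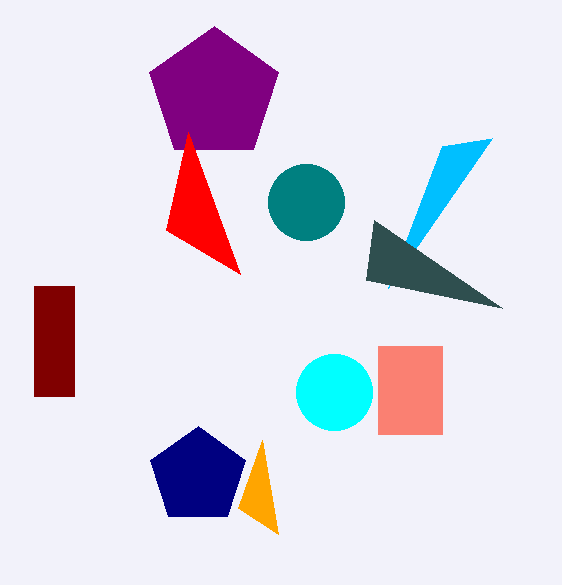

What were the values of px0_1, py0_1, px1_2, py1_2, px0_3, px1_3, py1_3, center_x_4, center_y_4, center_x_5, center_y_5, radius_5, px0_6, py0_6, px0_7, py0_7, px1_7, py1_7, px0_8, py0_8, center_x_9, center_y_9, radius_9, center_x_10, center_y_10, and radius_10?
px0_1 = 492; py0_1 = 138; px1_2 = 238; py1_2 = 508; px0_3 = 34; px1_3 = 74; py1_3 = 396; center_x_4 = 214; center_y_4 = 94; center_x_5 = 306; center_y_5 = 202; radius_5 = 38; px0_6 = 374; py0_6 = 220; px0_7 = 378; py0_7 = 346; px1_7 = 442; py1_7 = 434; px0_8 = 188; py0_8 = 132; center_x_9 = 198; center_y_9 = 476; radius_9 = 50; center_x_10 = 334; center_y_10 = 392; radius_10 = 38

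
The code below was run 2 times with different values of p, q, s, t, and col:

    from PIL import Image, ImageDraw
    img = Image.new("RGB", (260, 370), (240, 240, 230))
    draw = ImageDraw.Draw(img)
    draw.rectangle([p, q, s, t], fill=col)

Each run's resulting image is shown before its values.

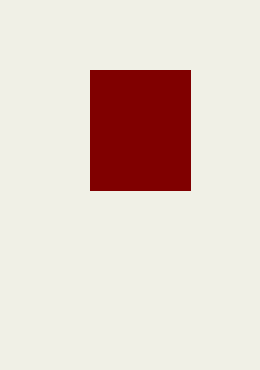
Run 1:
p = 90
q = 70
s = 190
t = 190
col = 'maroon'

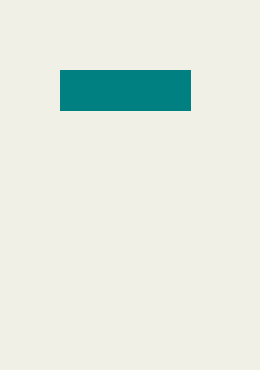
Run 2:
p = 60, q = 70, s = 190, t = 110, col = 'teal'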